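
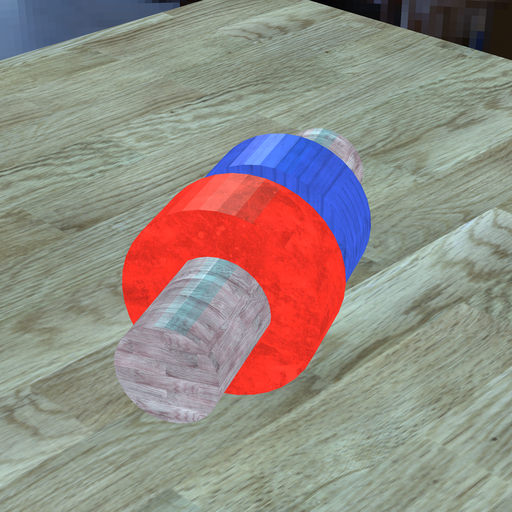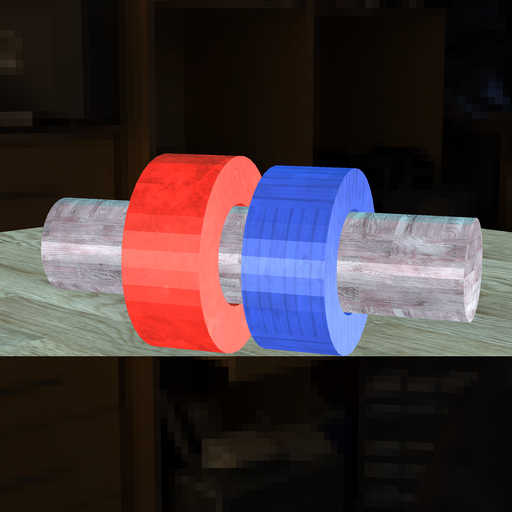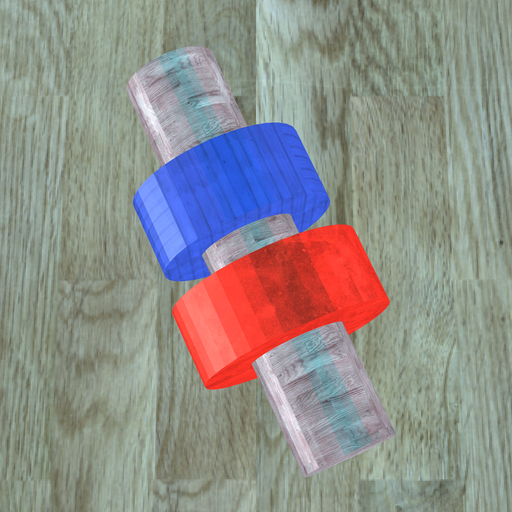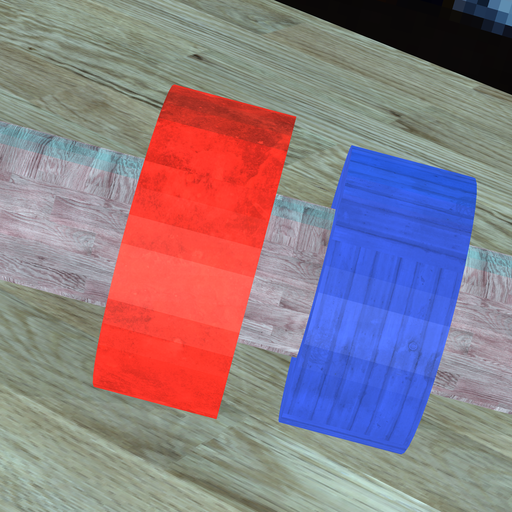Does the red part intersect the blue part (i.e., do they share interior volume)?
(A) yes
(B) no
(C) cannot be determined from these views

(B) no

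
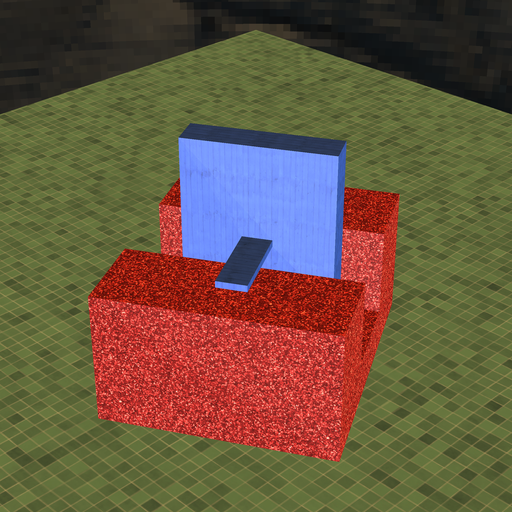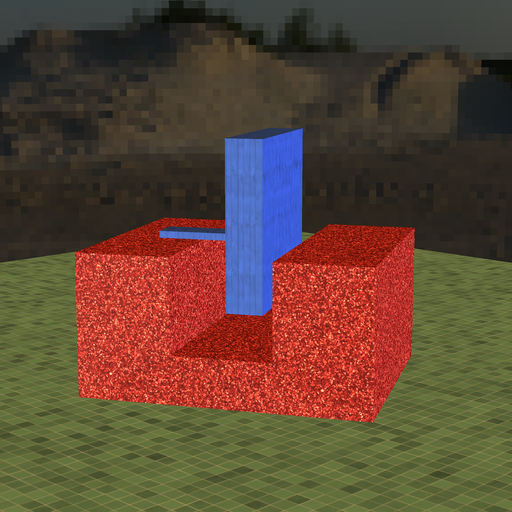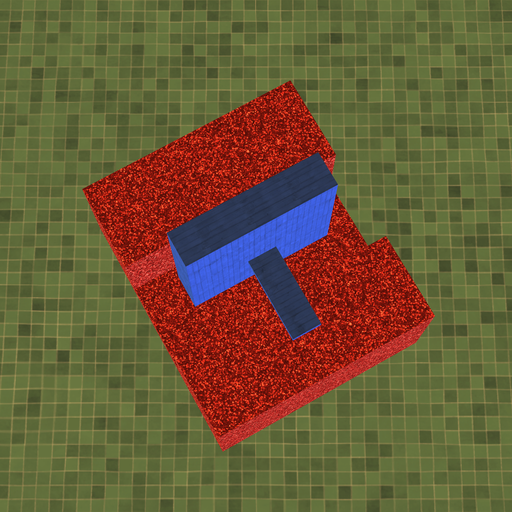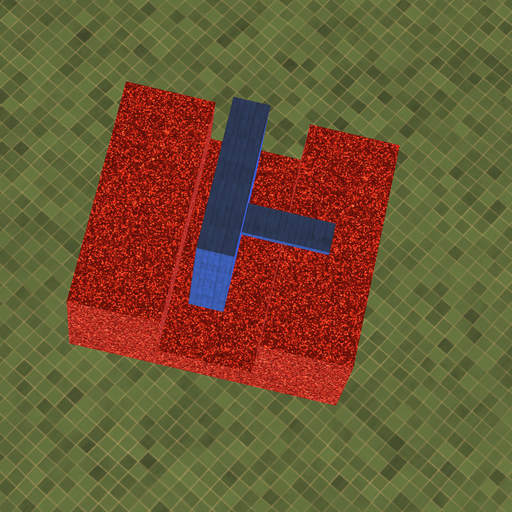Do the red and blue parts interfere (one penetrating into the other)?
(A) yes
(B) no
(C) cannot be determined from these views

(B) no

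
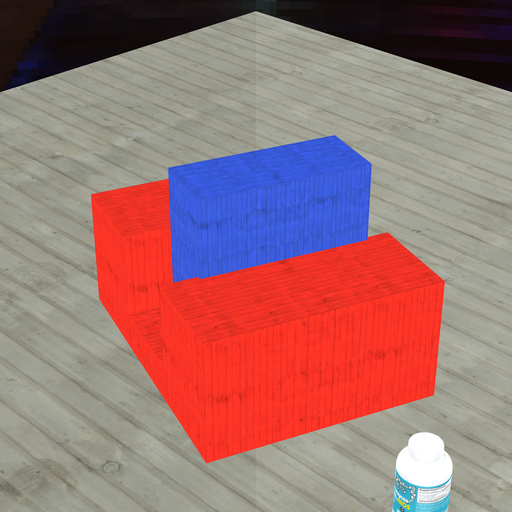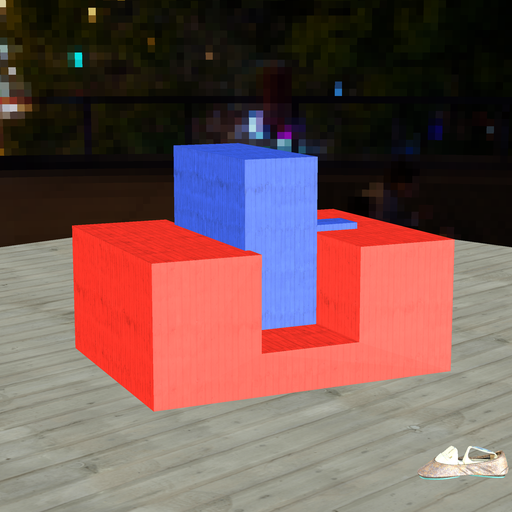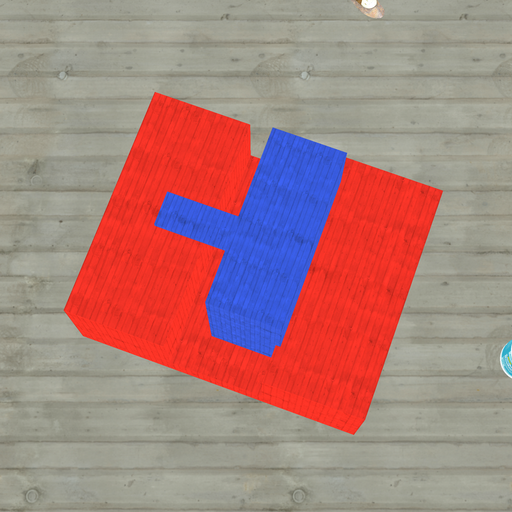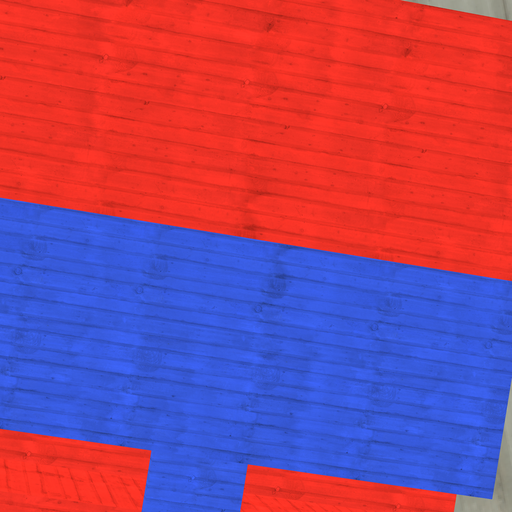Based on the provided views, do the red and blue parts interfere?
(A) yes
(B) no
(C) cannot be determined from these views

(A) yes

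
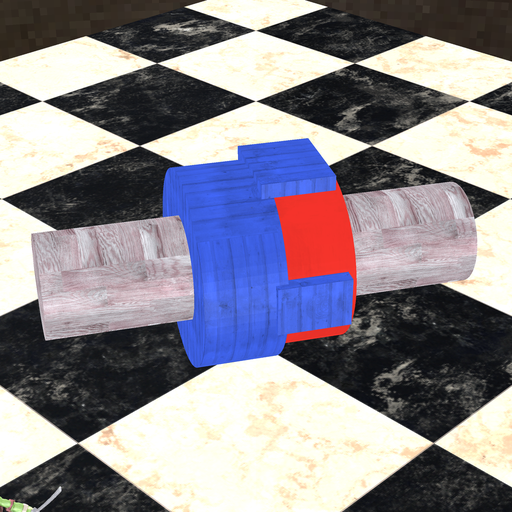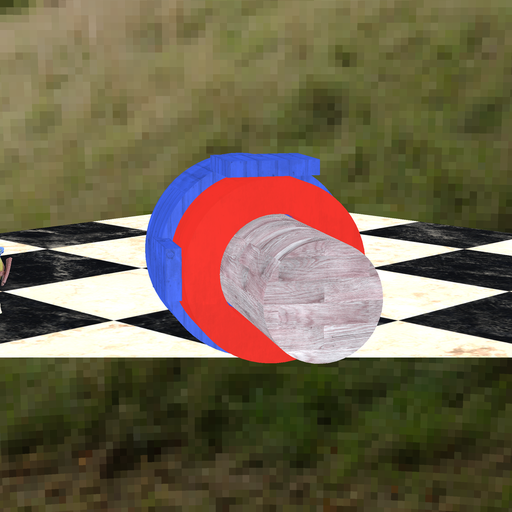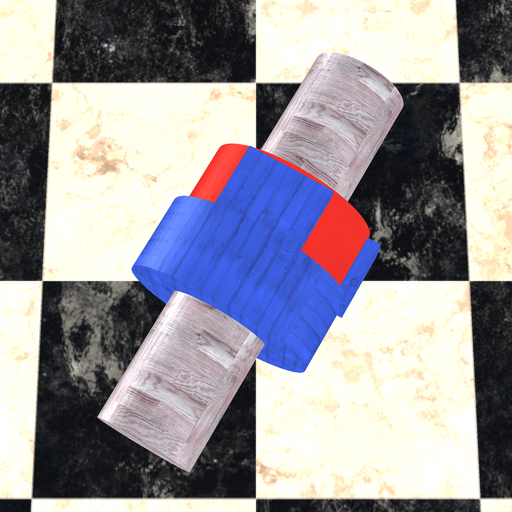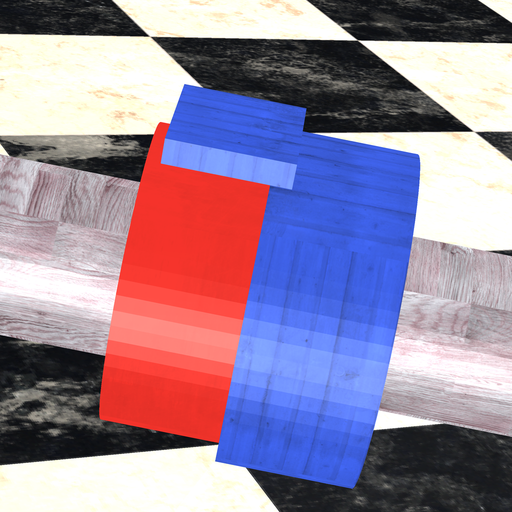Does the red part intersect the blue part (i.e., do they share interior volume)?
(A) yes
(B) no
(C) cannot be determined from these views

(A) yes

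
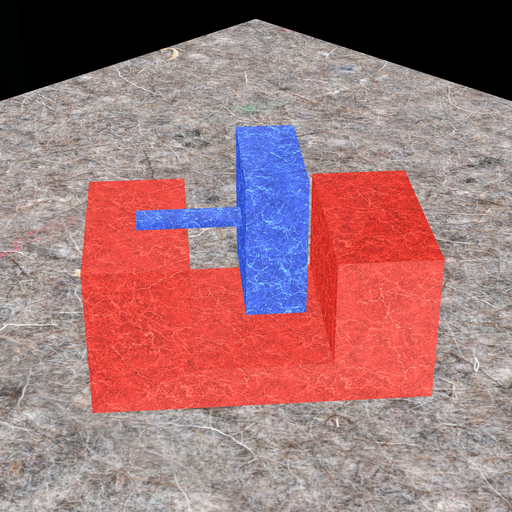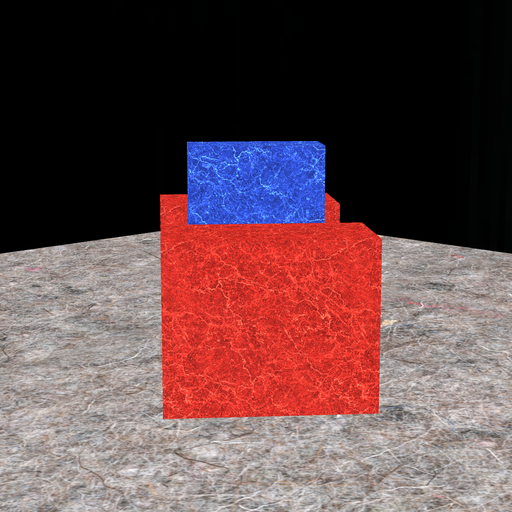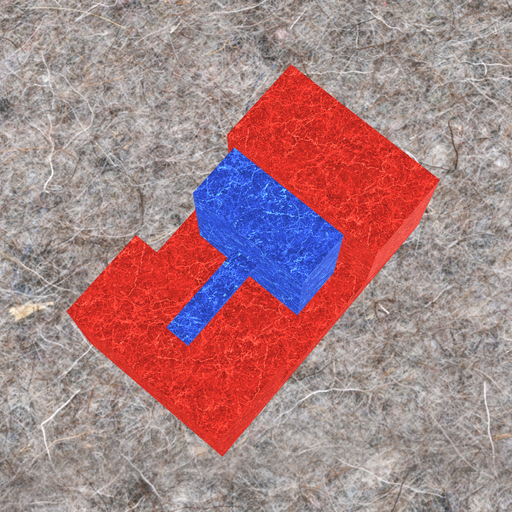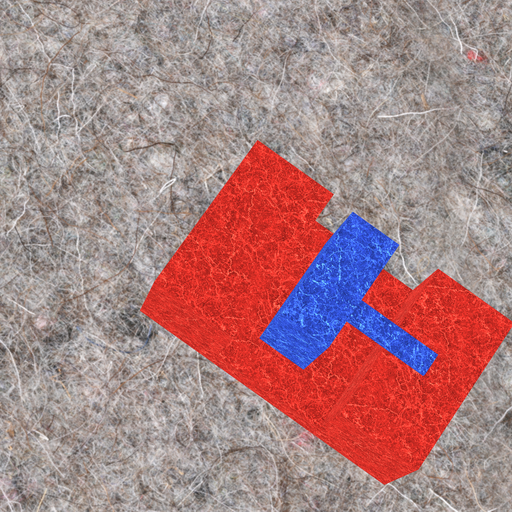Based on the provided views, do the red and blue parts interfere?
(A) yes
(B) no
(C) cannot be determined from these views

(B) no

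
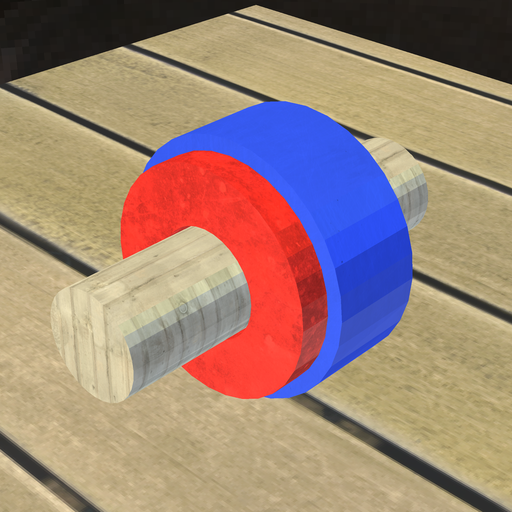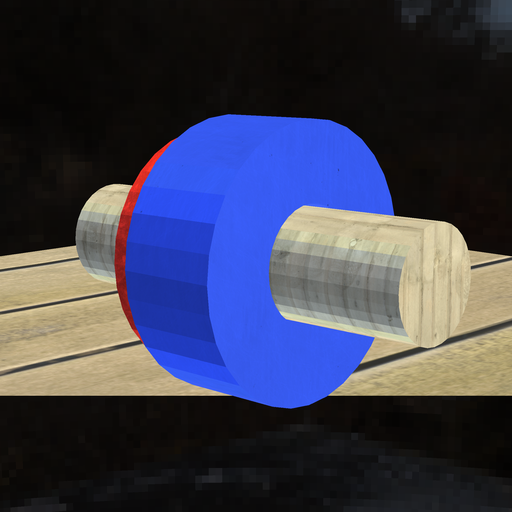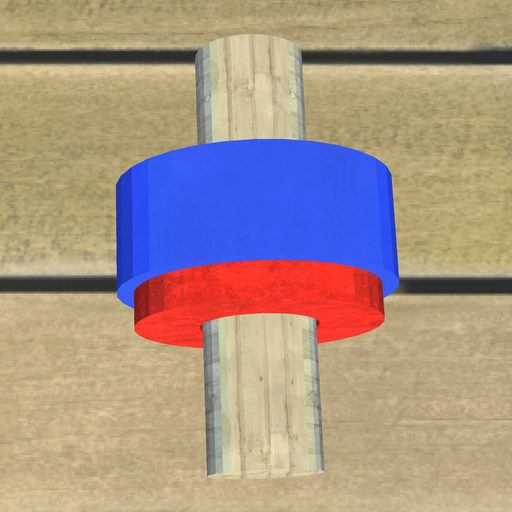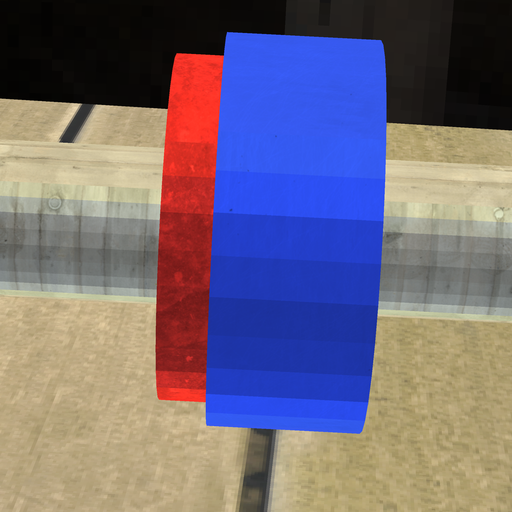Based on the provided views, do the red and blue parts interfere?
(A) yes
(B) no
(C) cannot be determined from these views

(A) yes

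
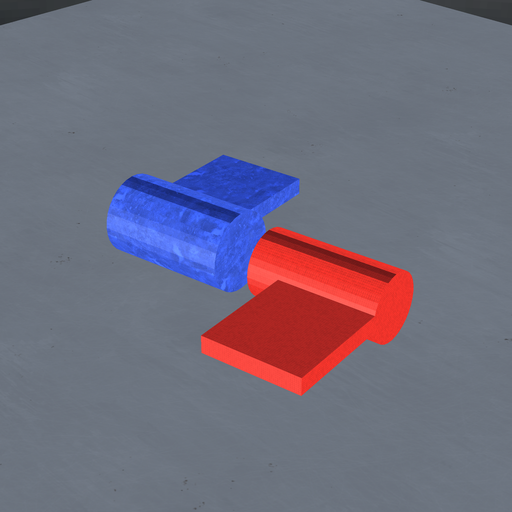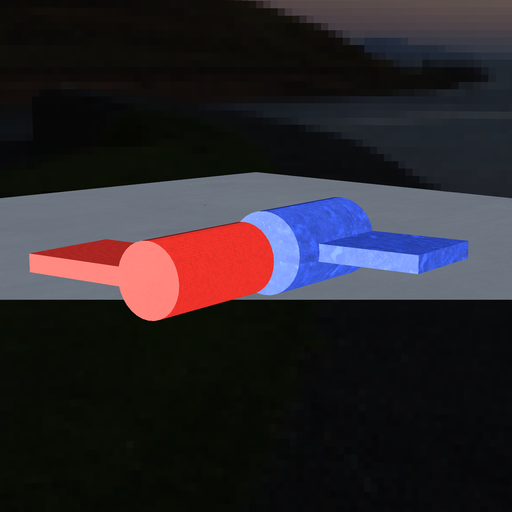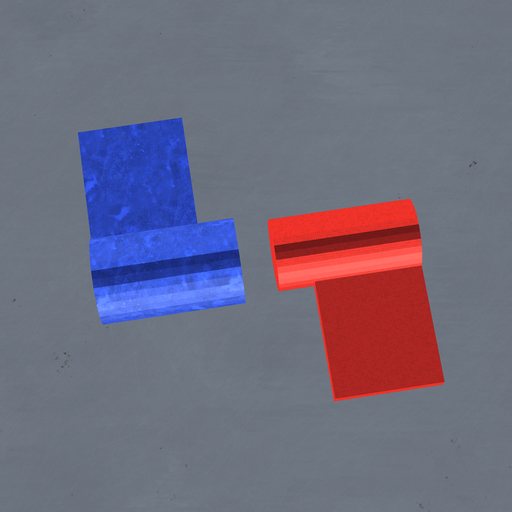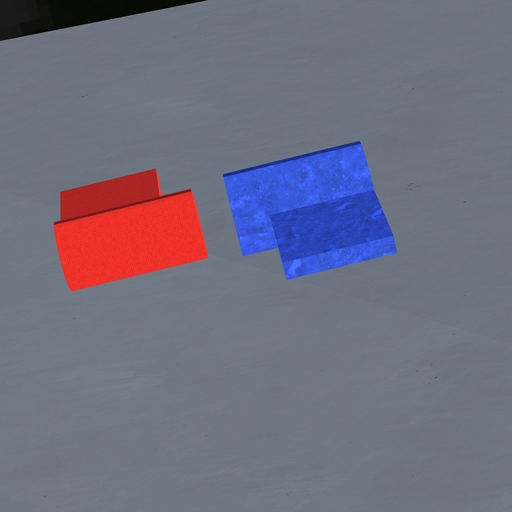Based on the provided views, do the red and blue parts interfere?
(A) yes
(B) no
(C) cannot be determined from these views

(B) no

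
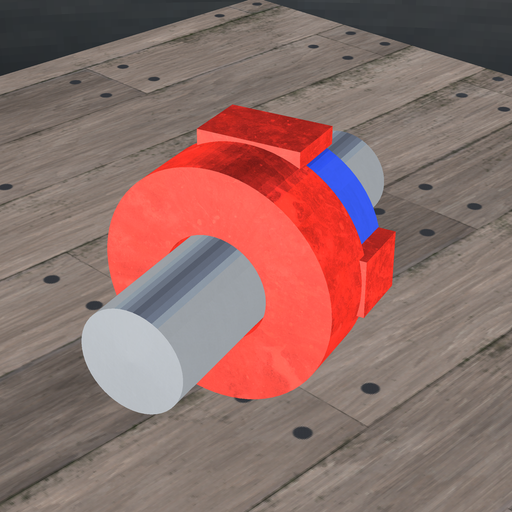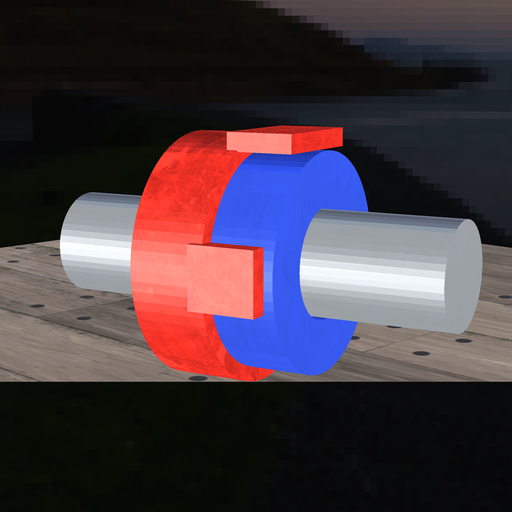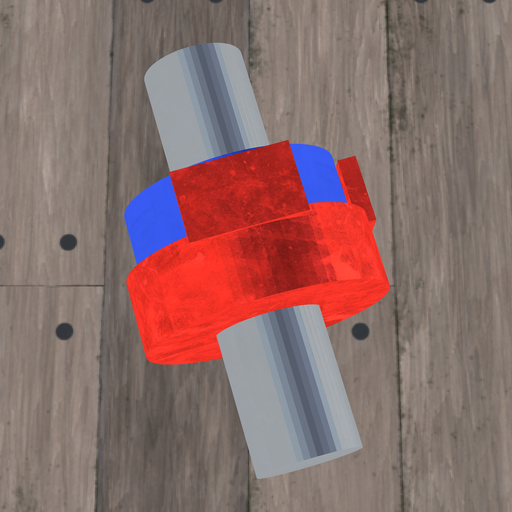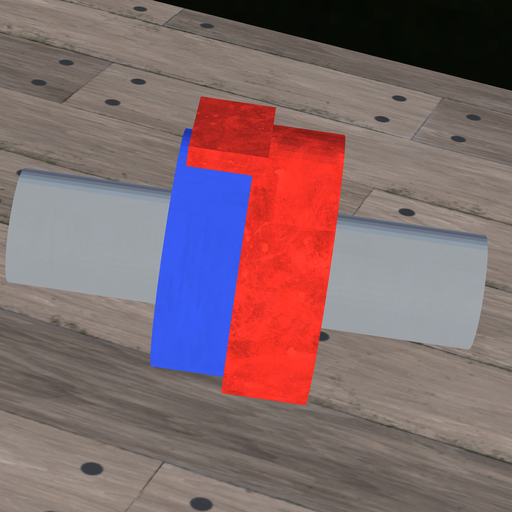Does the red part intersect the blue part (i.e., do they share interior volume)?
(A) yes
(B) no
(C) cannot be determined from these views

(A) yes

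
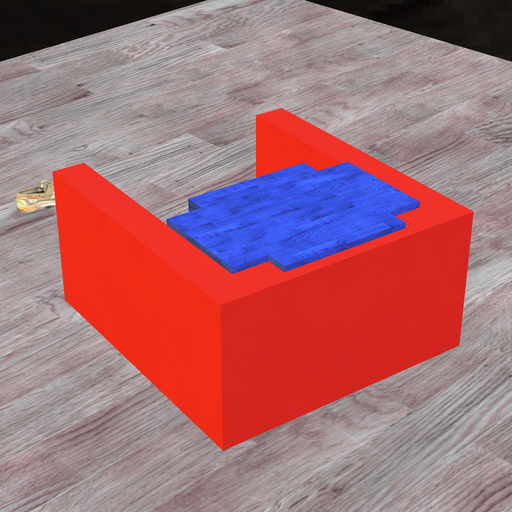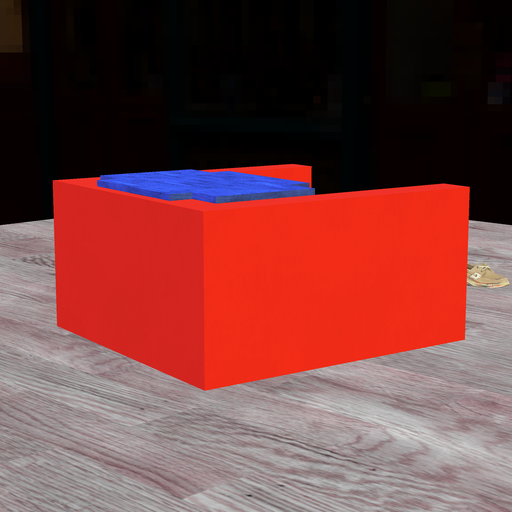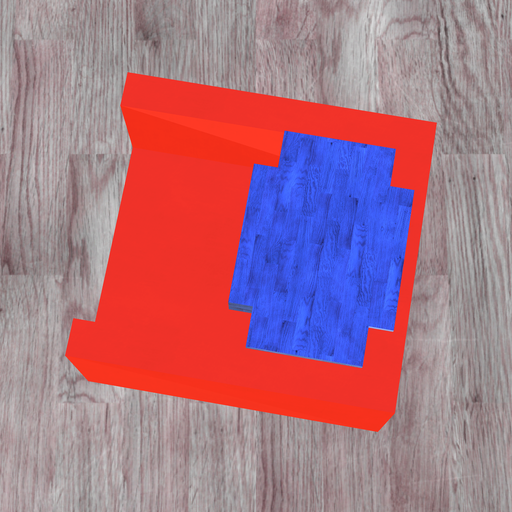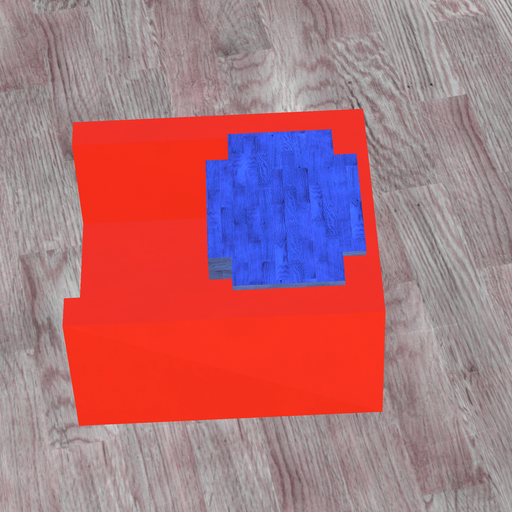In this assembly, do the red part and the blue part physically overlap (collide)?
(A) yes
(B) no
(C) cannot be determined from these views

(A) yes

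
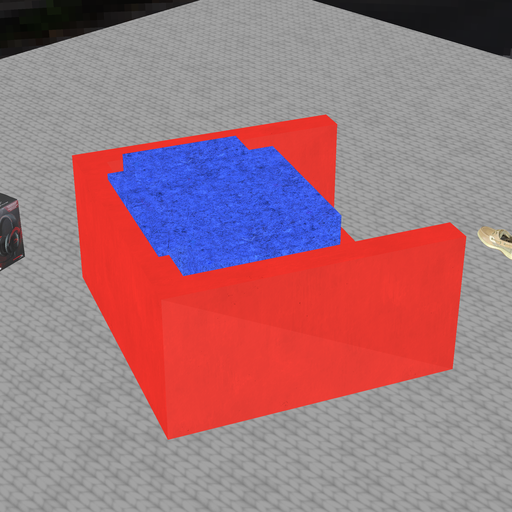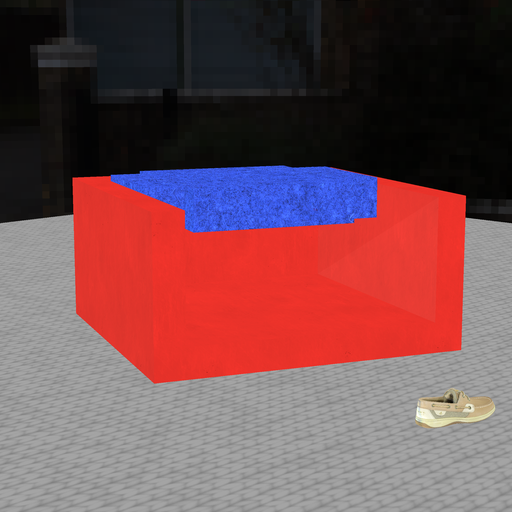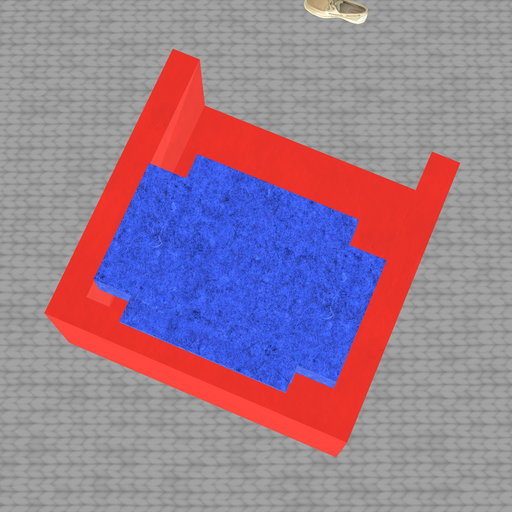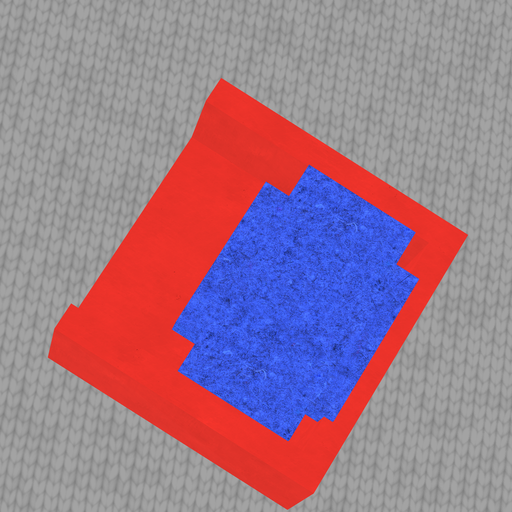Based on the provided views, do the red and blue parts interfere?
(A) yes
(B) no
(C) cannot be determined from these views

(A) yes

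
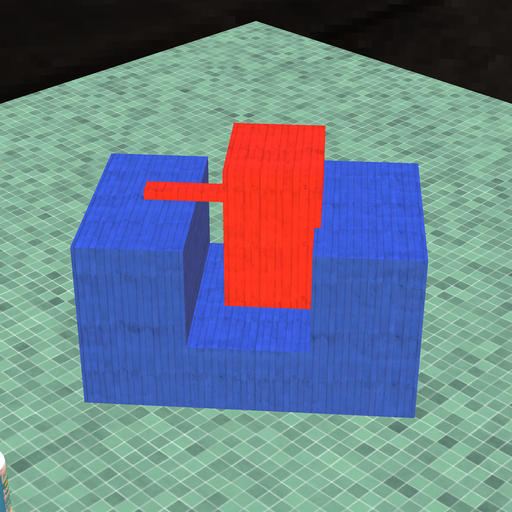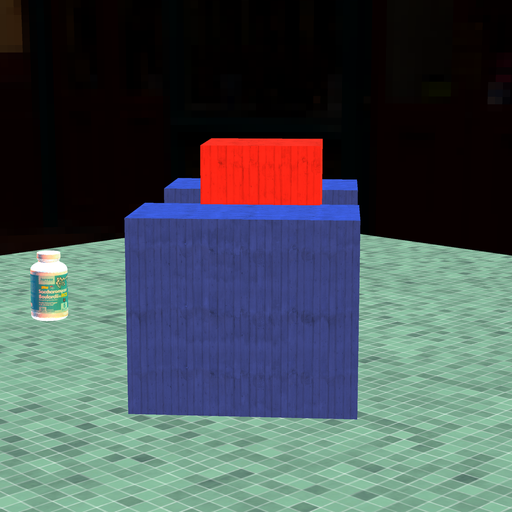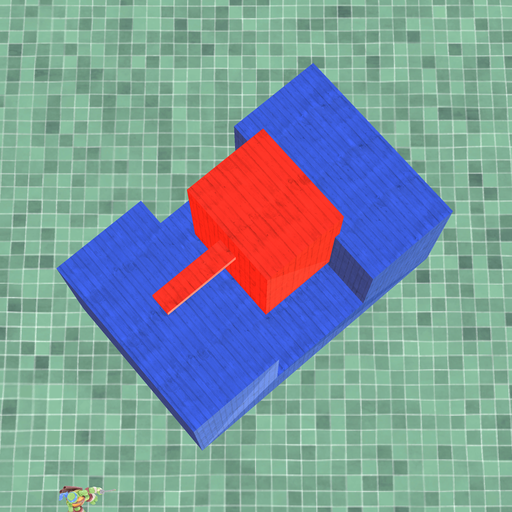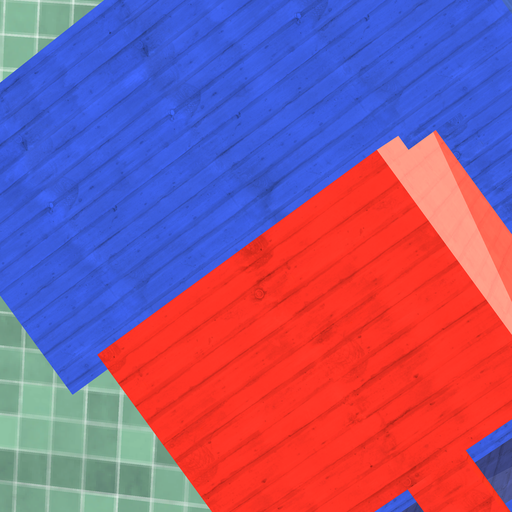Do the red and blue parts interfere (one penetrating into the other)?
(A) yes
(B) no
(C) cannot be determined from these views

(A) yes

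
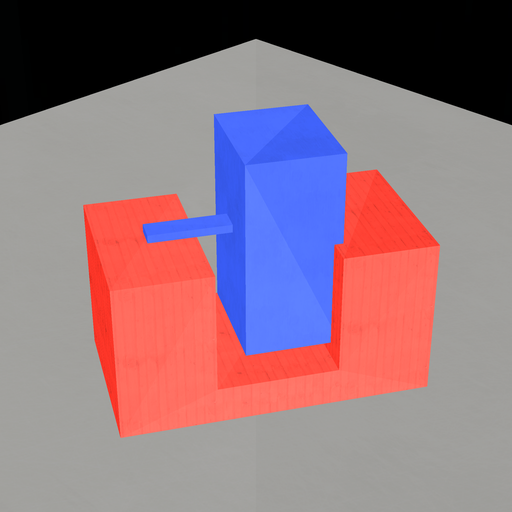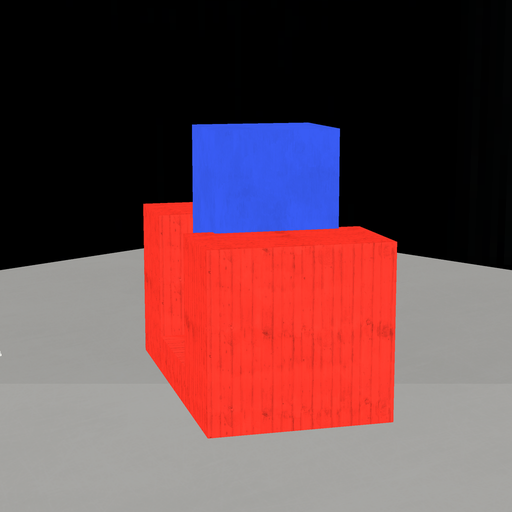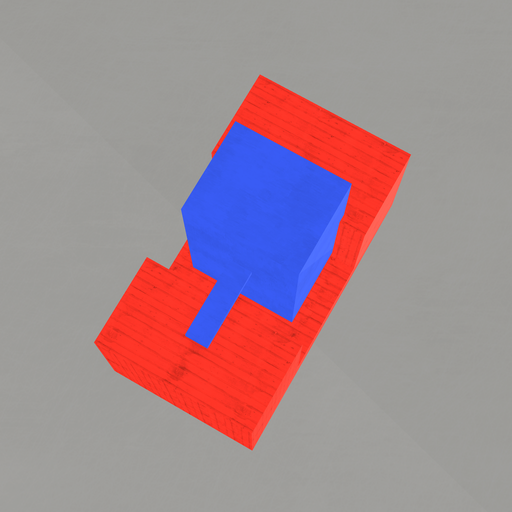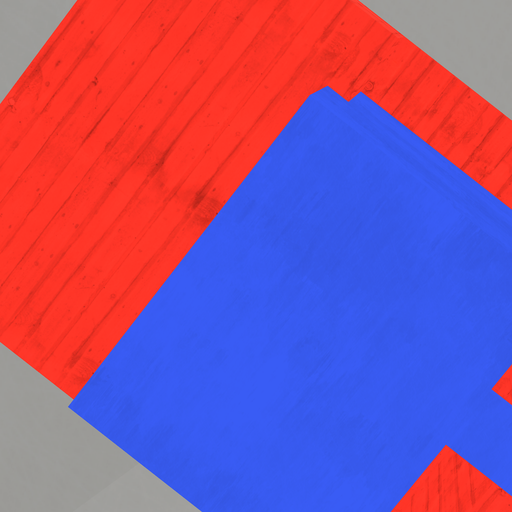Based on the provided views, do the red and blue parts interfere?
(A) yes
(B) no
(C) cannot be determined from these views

(A) yes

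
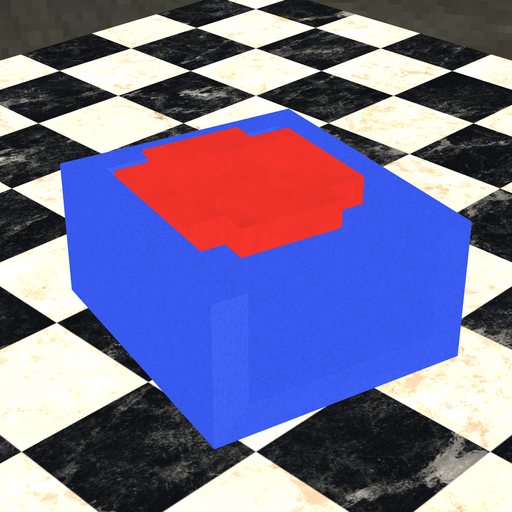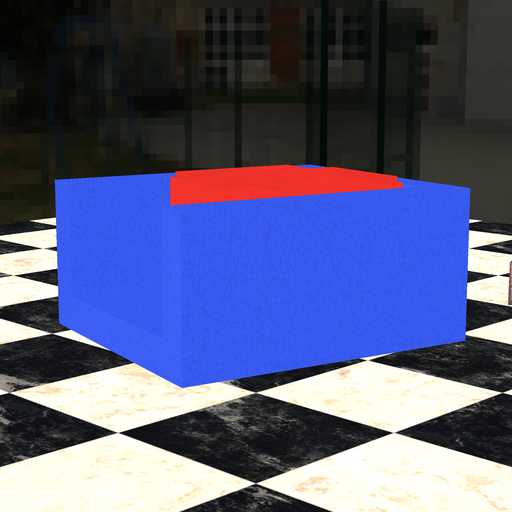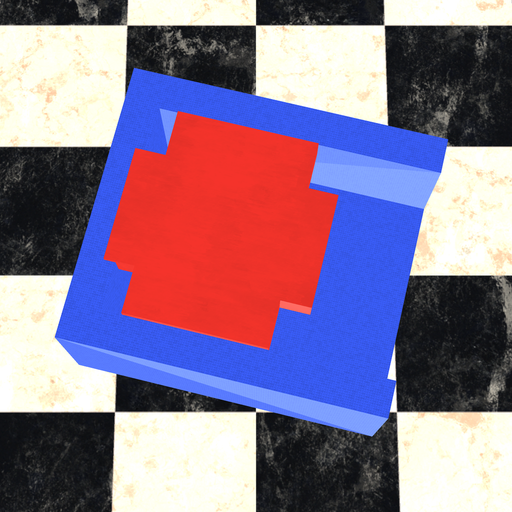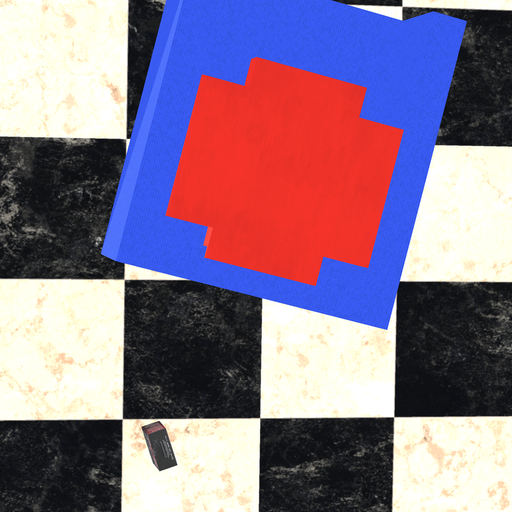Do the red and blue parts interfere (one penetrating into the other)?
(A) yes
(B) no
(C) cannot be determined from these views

(A) yes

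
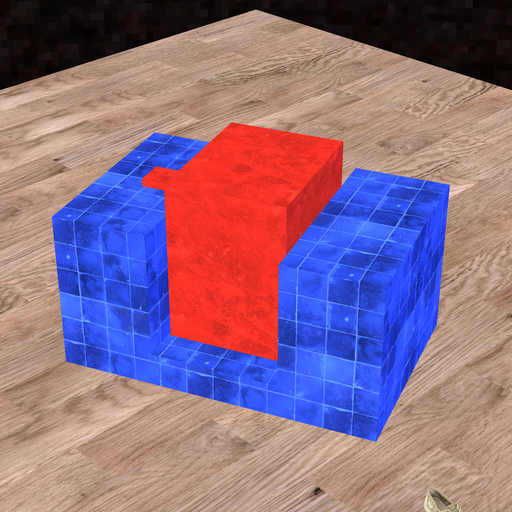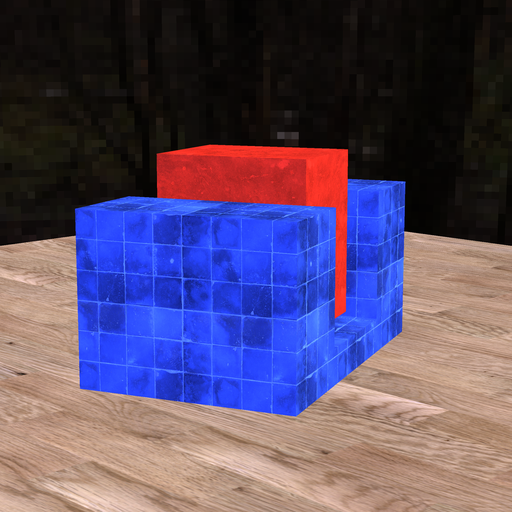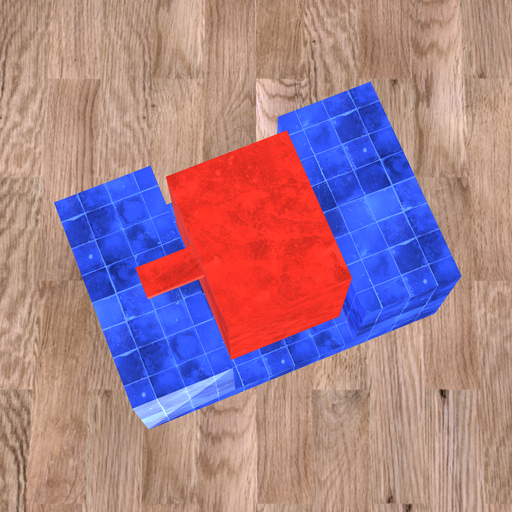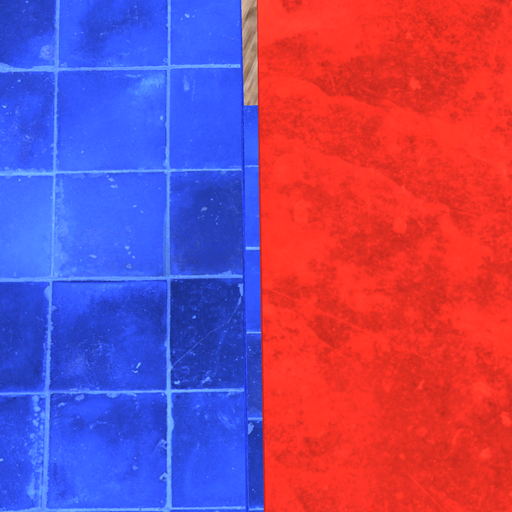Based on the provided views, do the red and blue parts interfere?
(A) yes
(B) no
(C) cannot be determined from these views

(B) no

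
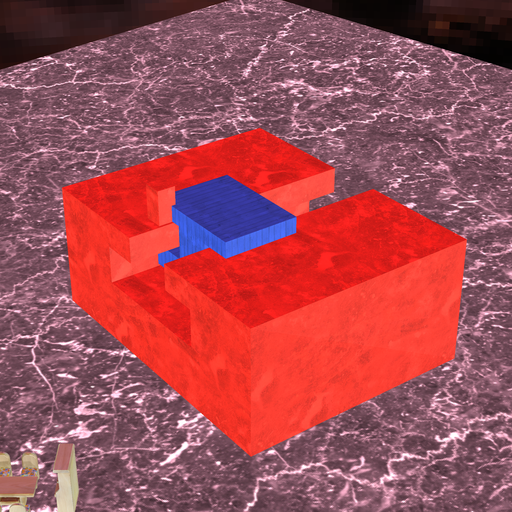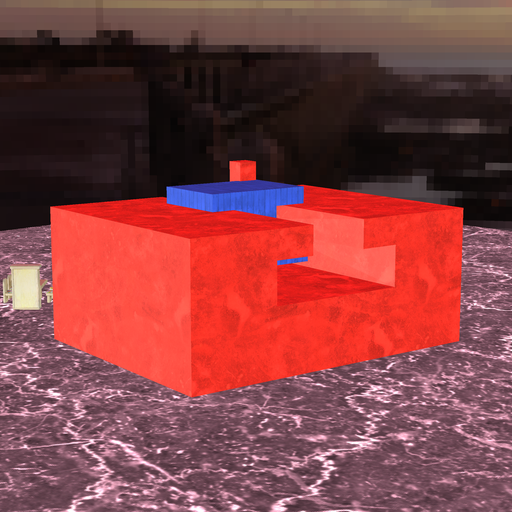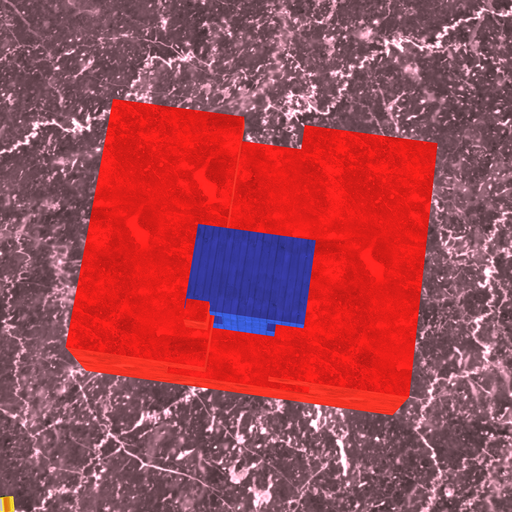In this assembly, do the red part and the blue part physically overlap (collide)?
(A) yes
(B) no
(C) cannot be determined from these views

(A) yes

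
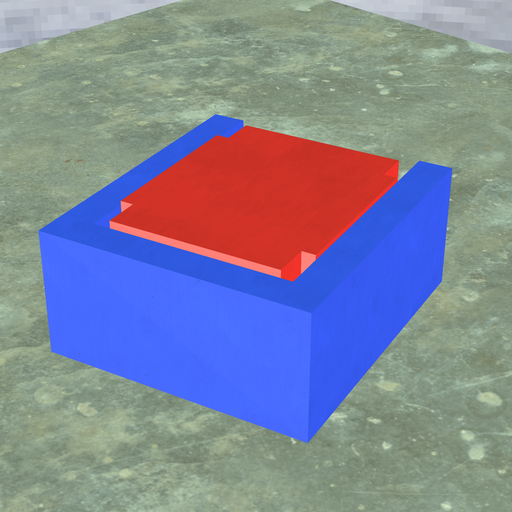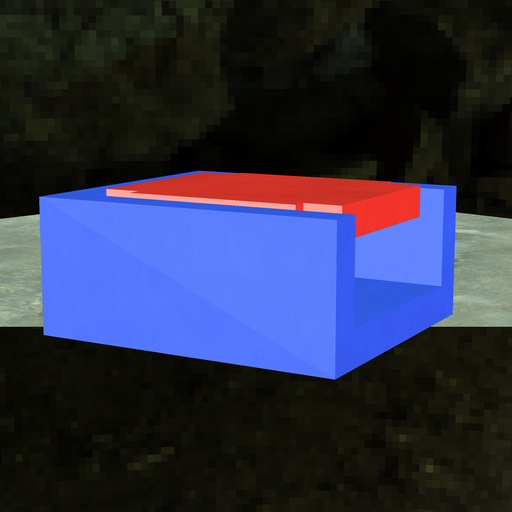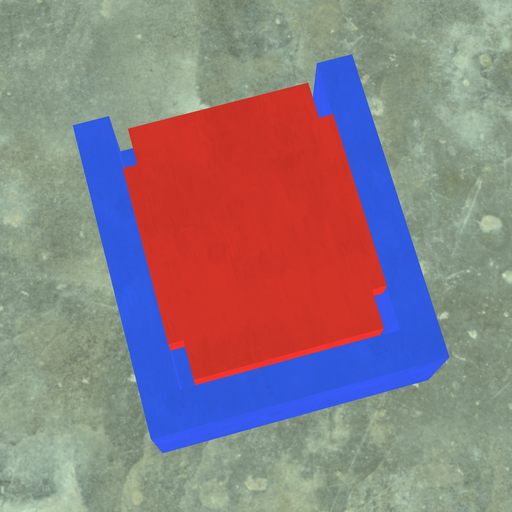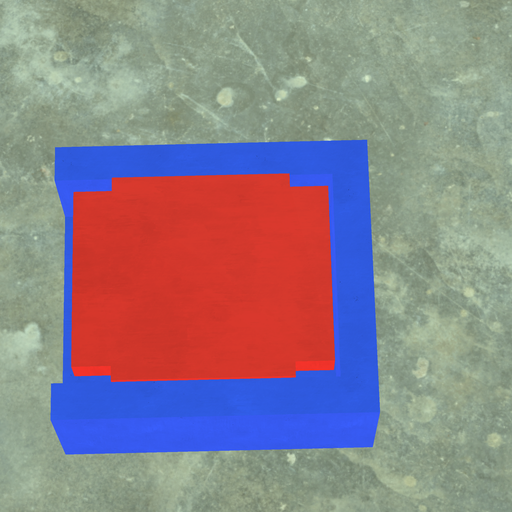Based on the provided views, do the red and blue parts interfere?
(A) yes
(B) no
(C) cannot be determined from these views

(B) no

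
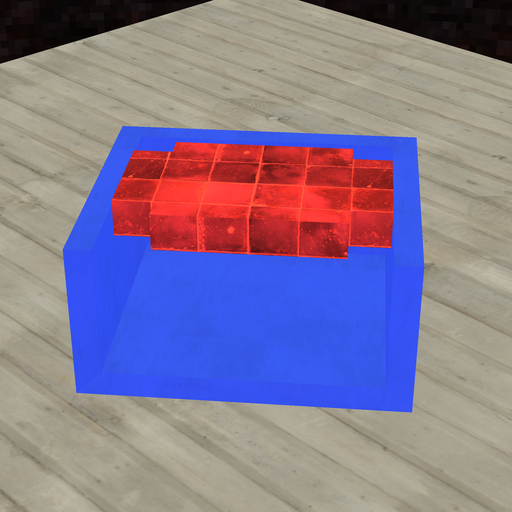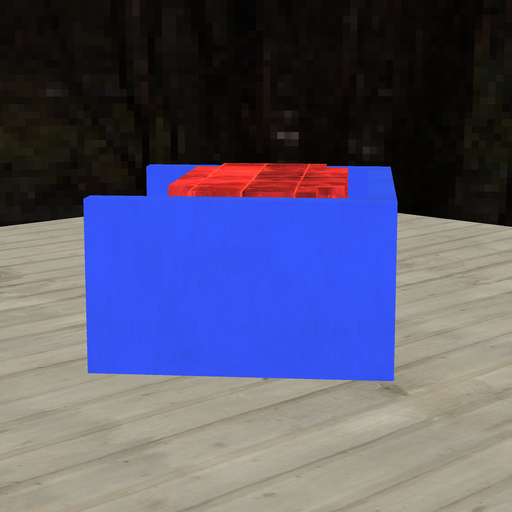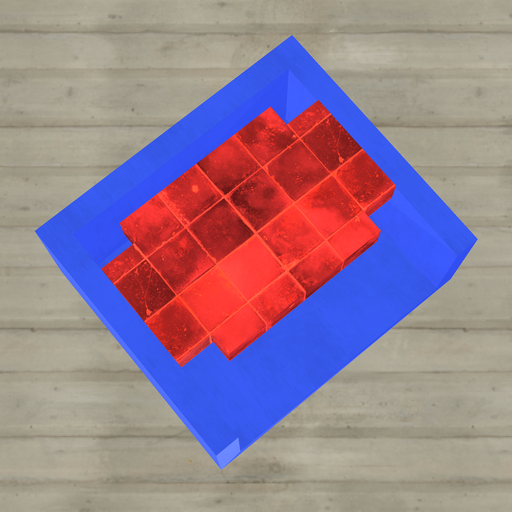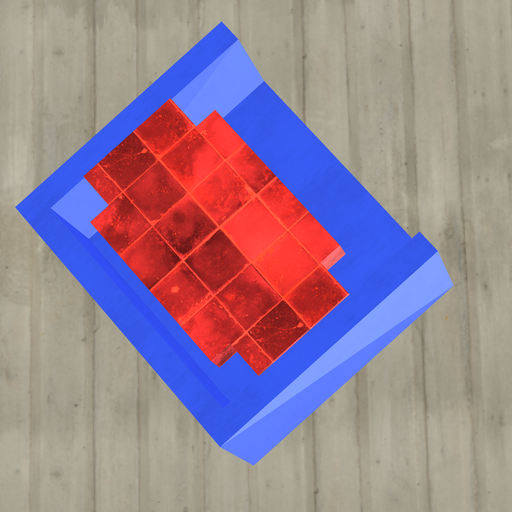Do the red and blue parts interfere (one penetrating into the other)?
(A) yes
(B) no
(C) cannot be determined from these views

(B) no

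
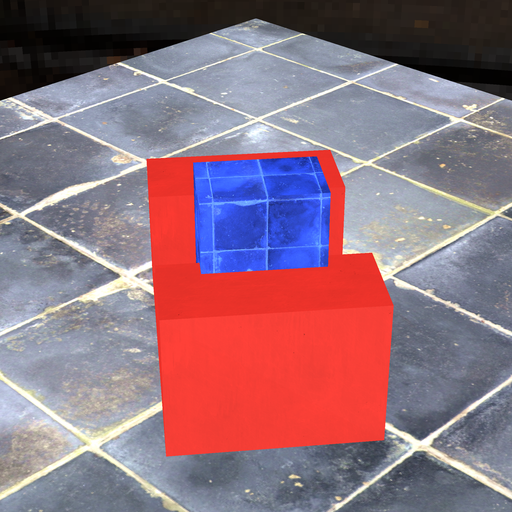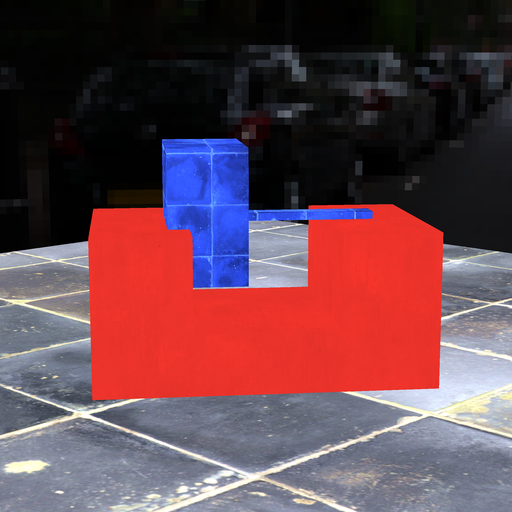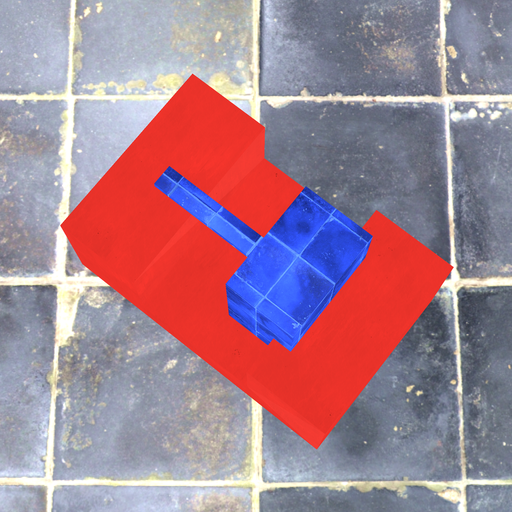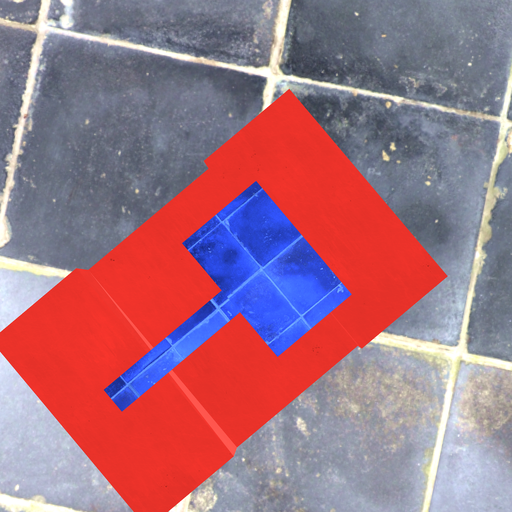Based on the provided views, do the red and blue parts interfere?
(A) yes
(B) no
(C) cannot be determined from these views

(A) yes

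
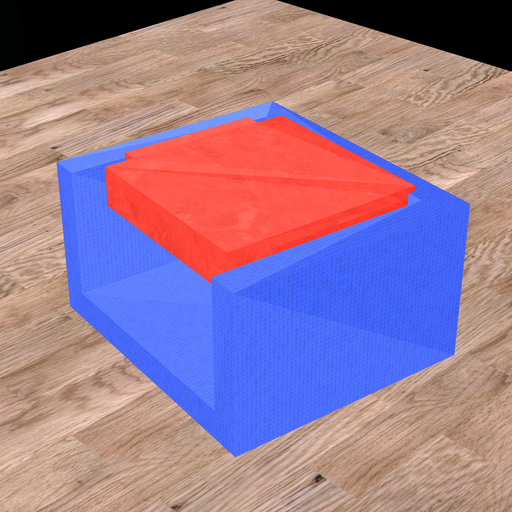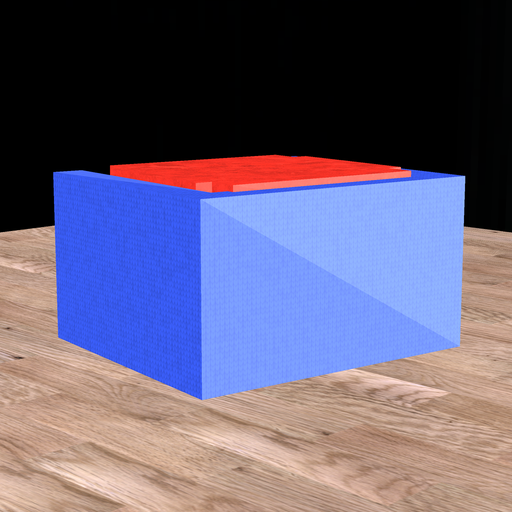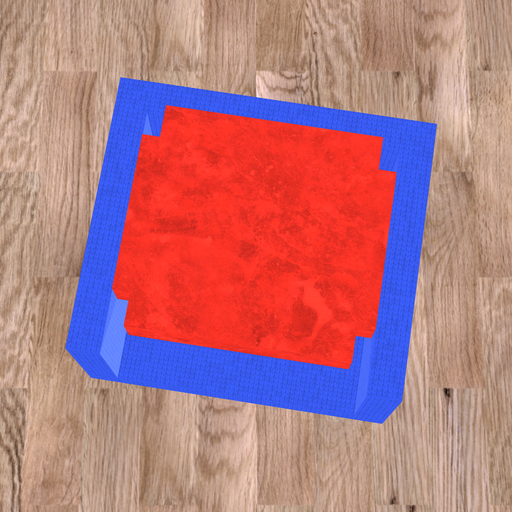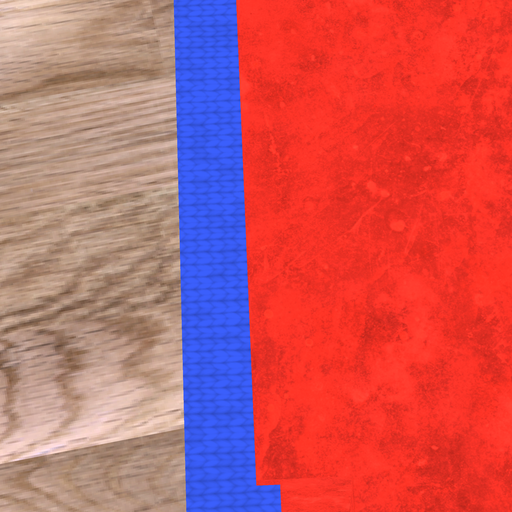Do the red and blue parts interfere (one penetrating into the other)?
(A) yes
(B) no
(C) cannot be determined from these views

(A) yes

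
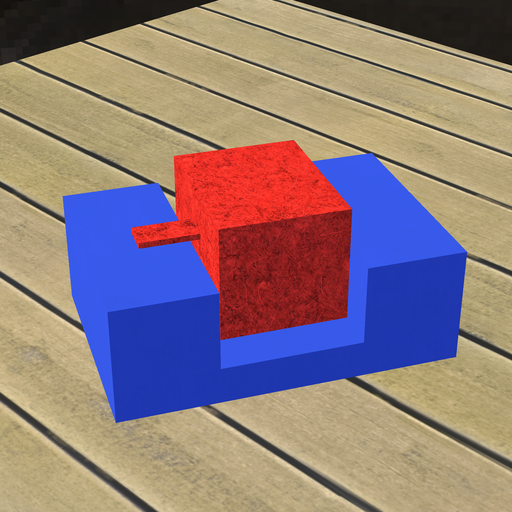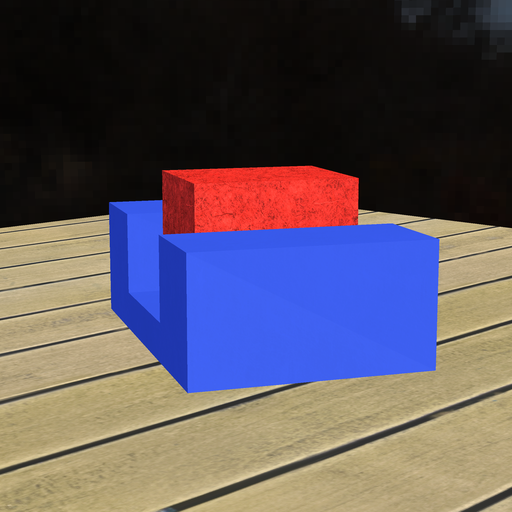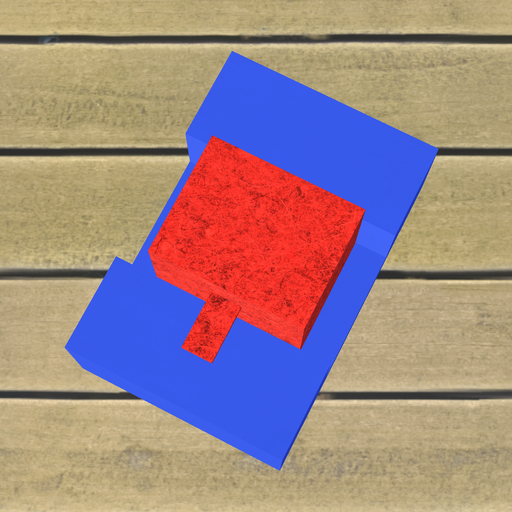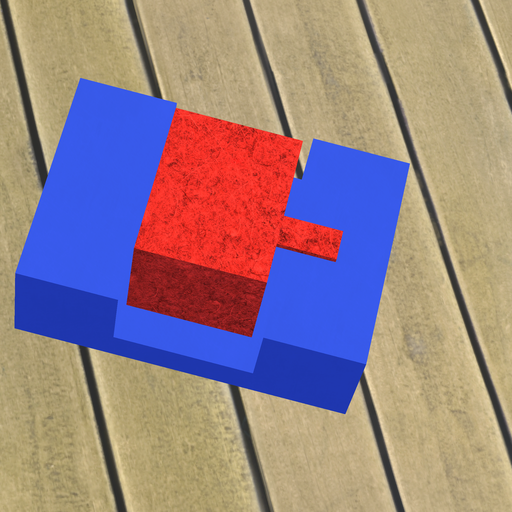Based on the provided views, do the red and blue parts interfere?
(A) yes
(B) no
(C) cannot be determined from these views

(B) no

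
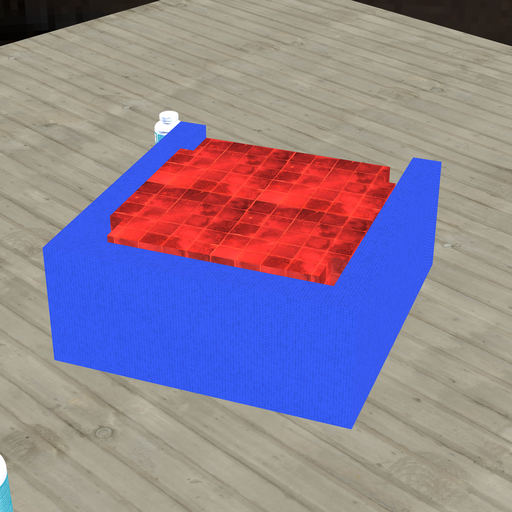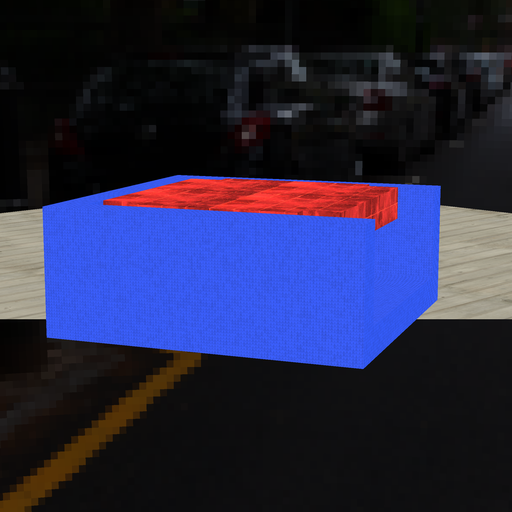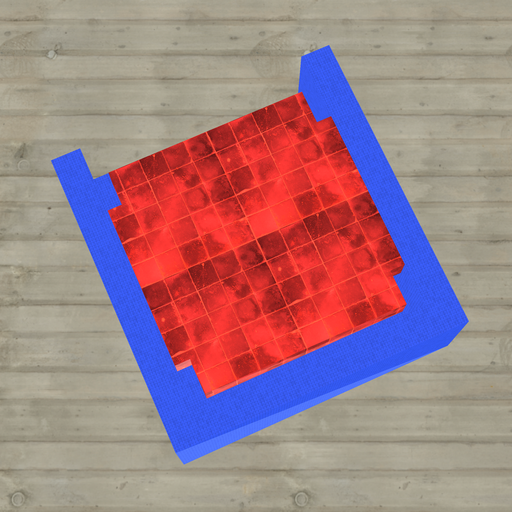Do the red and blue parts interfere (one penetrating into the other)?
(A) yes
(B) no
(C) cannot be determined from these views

(B) no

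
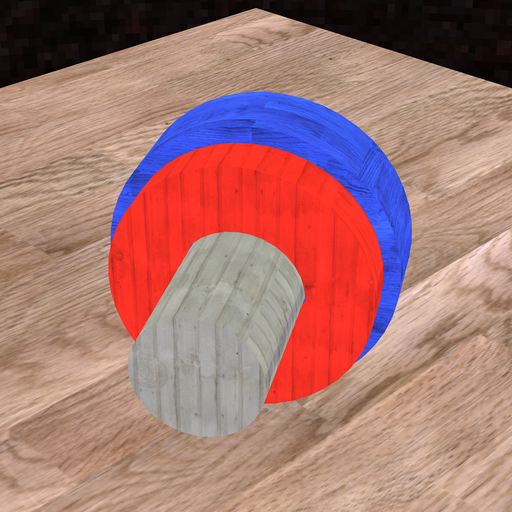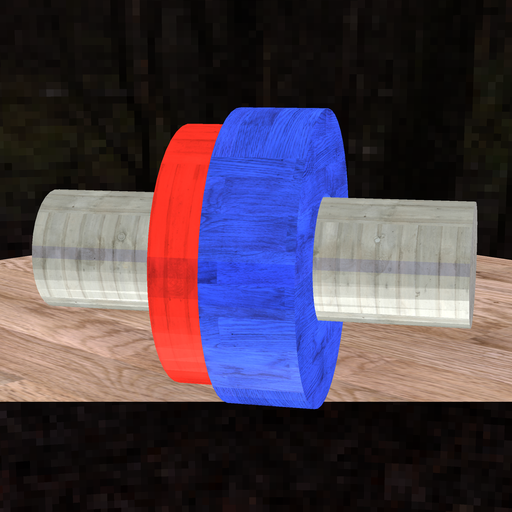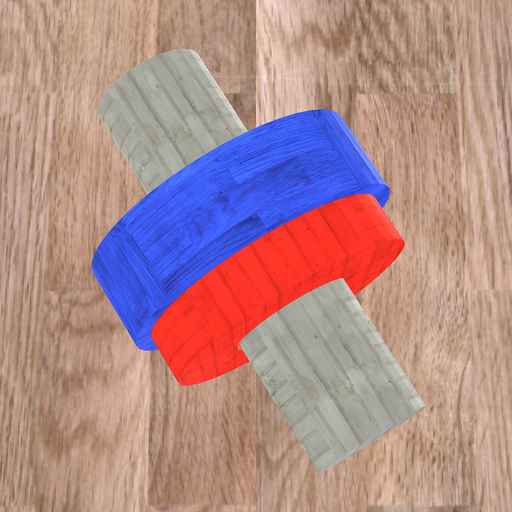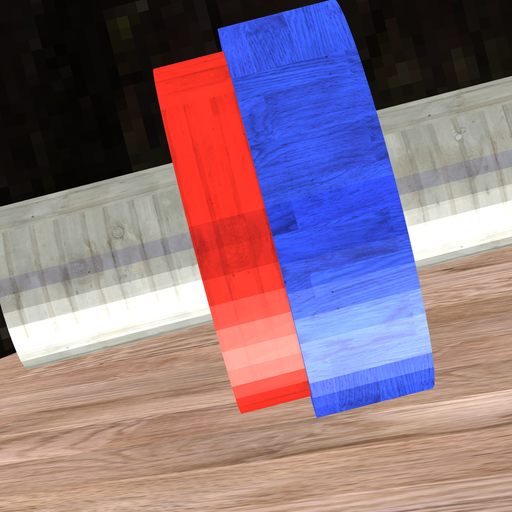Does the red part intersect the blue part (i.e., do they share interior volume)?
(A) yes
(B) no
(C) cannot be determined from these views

(A) yes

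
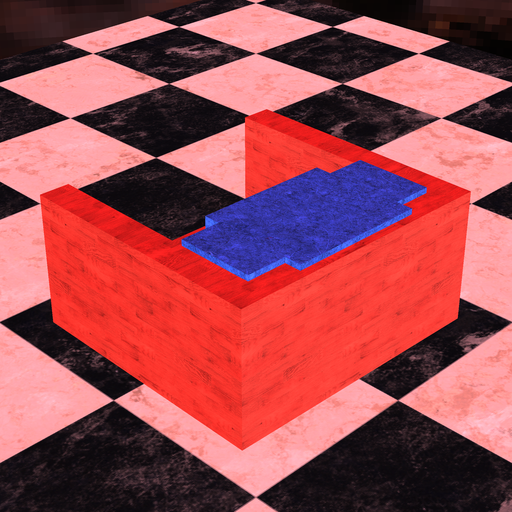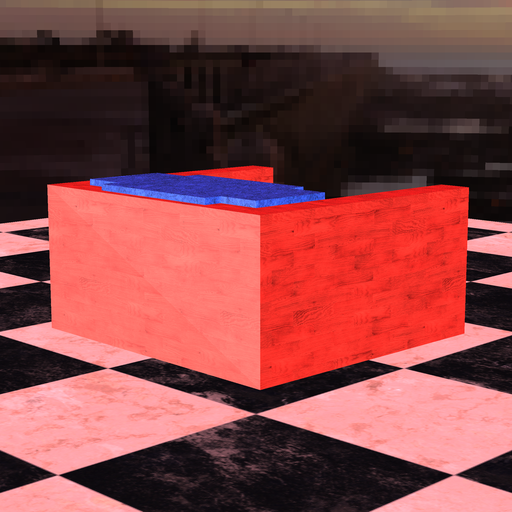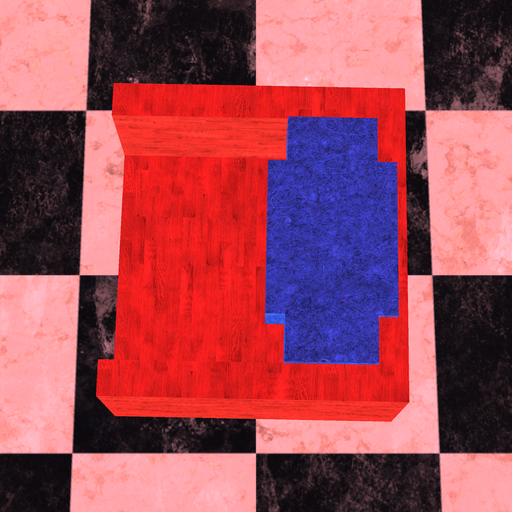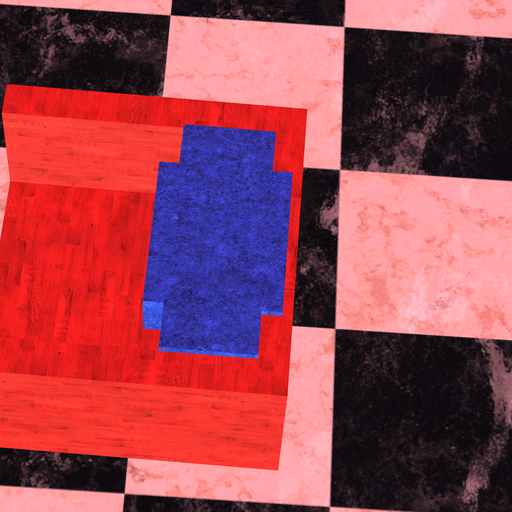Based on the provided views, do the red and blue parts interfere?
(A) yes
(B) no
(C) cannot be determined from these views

(A) yes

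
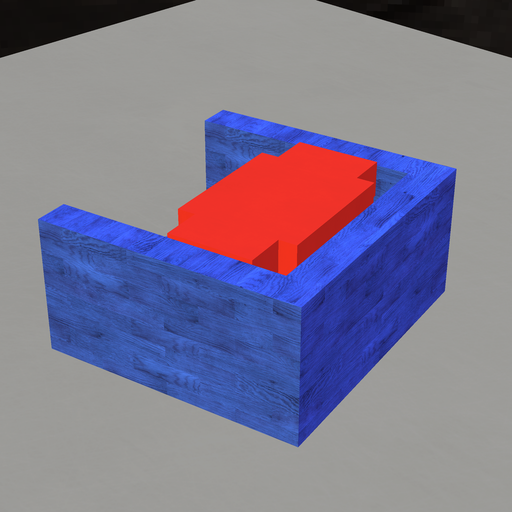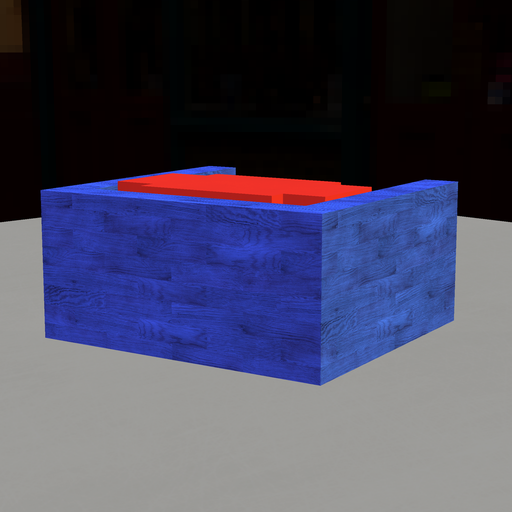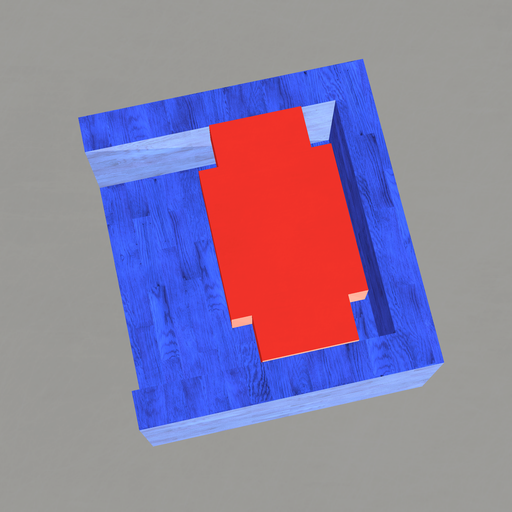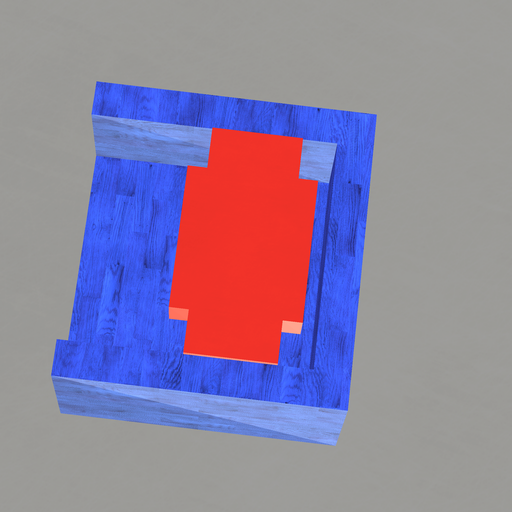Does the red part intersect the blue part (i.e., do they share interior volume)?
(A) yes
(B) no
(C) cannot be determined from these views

(B) no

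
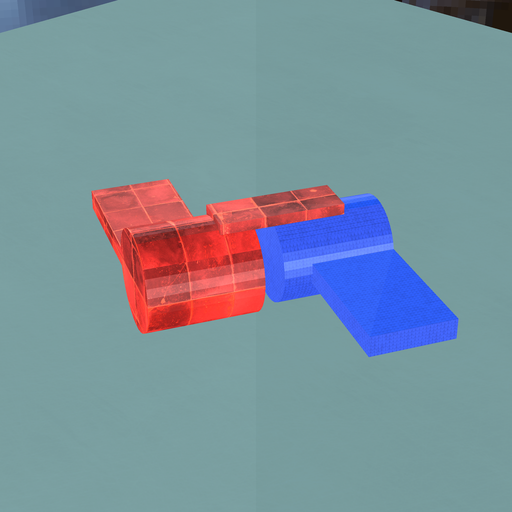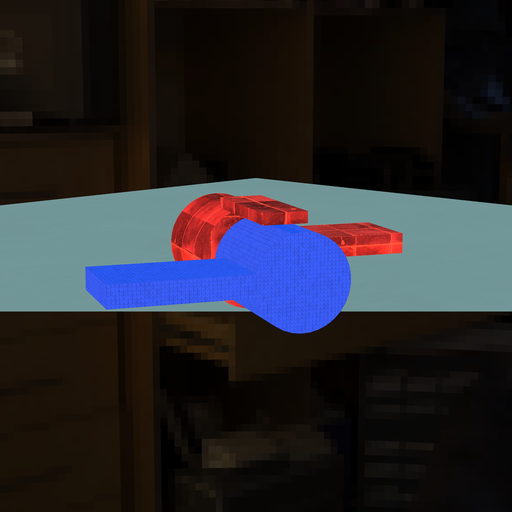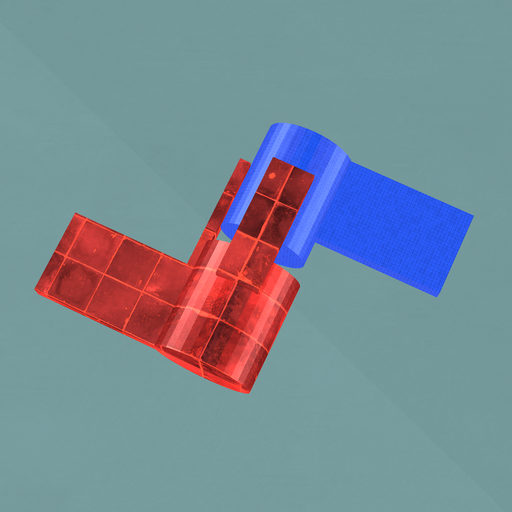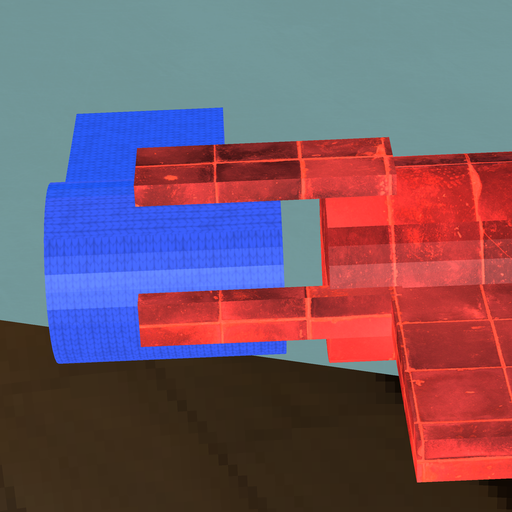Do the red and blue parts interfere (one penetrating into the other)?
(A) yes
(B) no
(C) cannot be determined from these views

(B) no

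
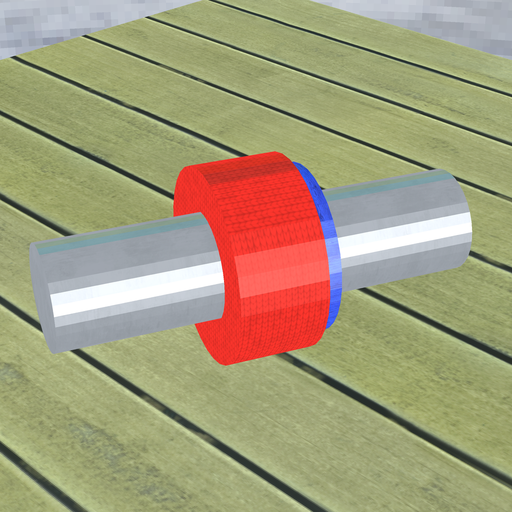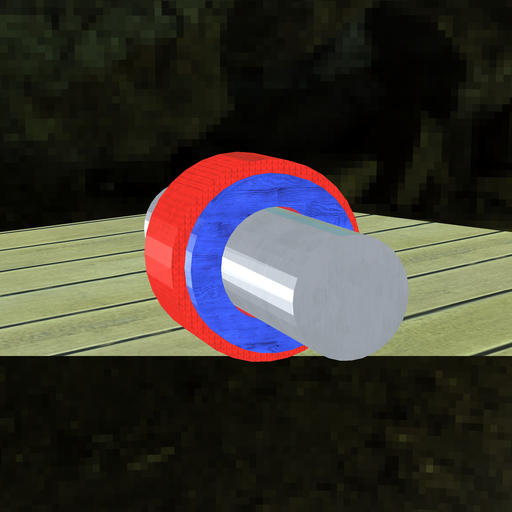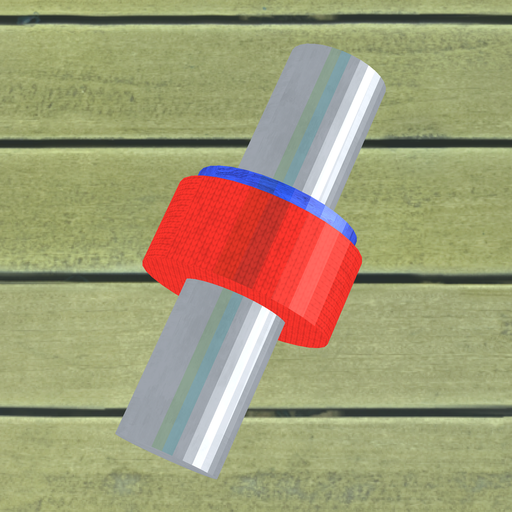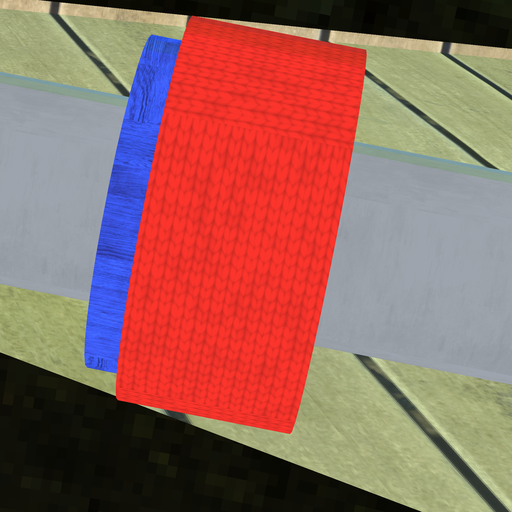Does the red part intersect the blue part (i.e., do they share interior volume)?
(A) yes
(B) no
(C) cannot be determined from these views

(A) yes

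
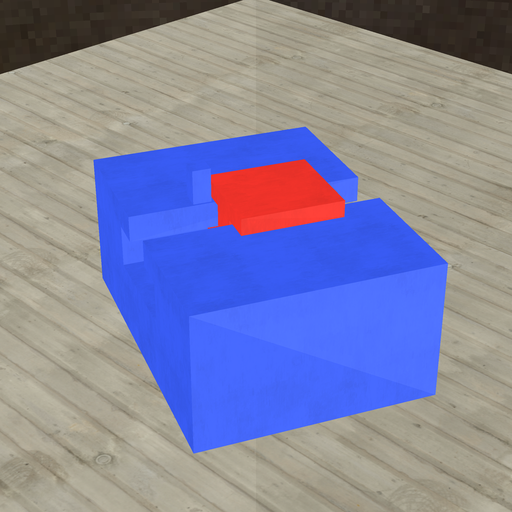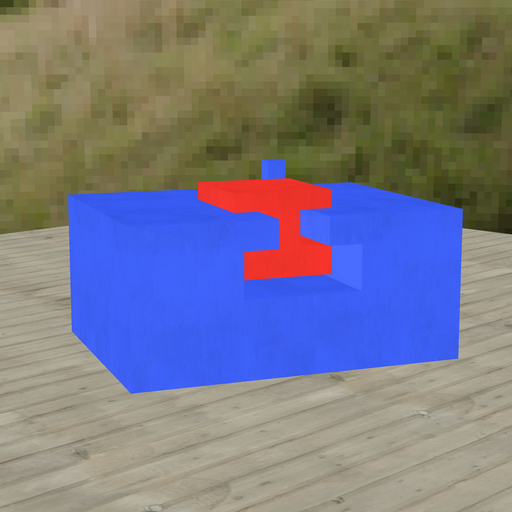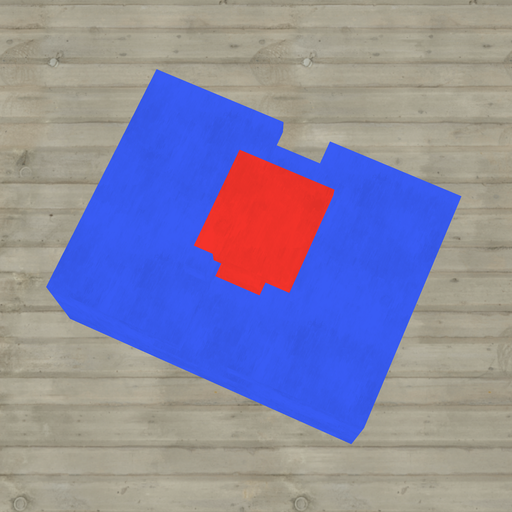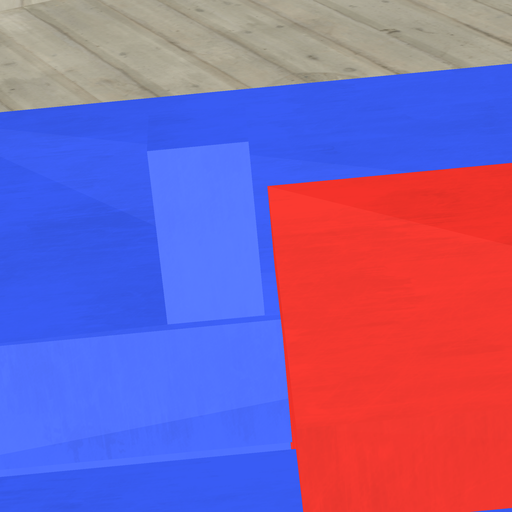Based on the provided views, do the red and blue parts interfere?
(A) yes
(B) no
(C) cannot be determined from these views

(B) no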